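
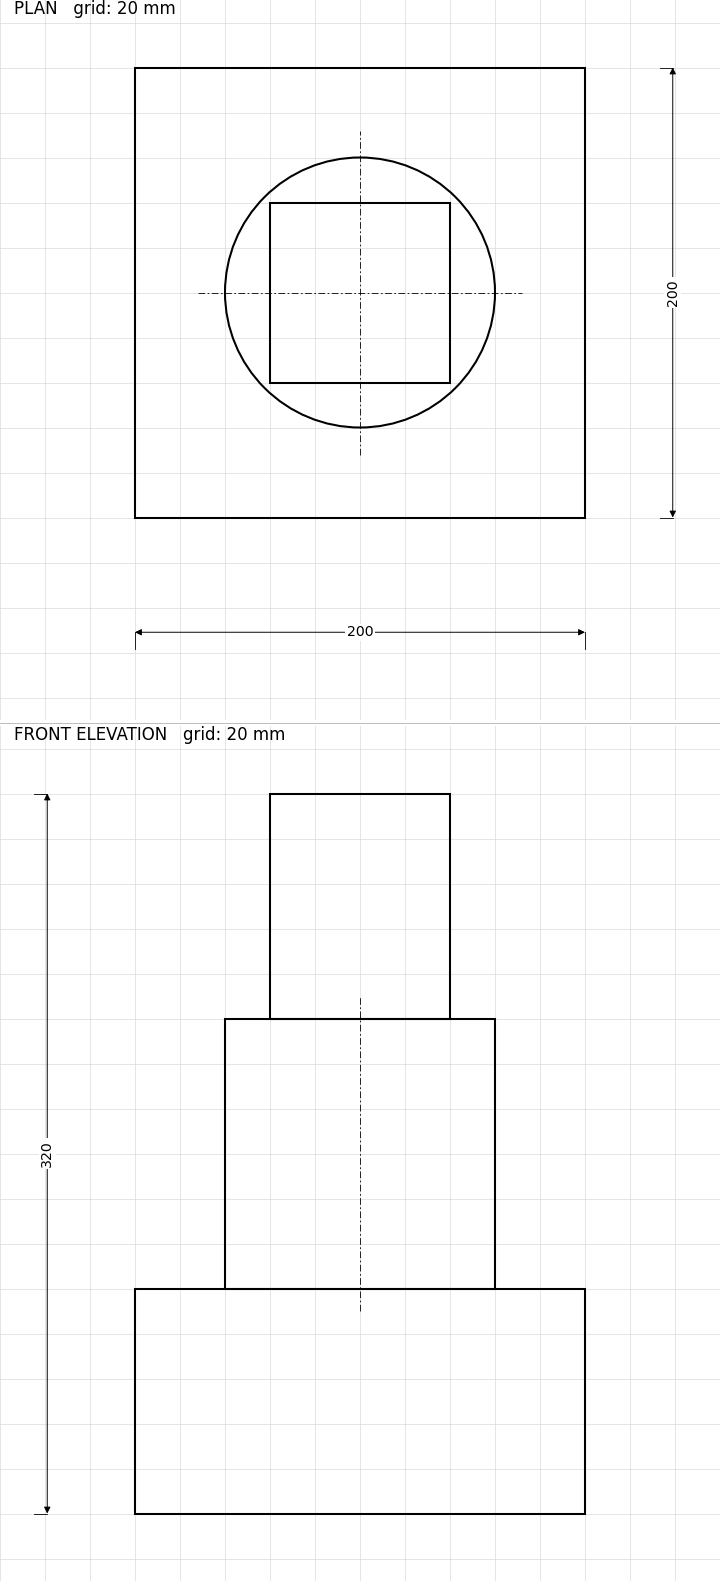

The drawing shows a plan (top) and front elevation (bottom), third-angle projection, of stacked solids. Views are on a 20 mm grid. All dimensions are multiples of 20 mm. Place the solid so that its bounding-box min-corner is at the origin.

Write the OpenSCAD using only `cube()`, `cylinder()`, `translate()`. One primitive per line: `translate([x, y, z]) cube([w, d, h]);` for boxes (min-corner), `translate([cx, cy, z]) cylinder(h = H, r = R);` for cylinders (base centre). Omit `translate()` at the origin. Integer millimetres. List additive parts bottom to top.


cube([200, 200, 100]);
translate([100, 100, 100]) cylinder(h = 120, r = 60);
translate([60, 60, 220]) cube([80, 80, 100]);


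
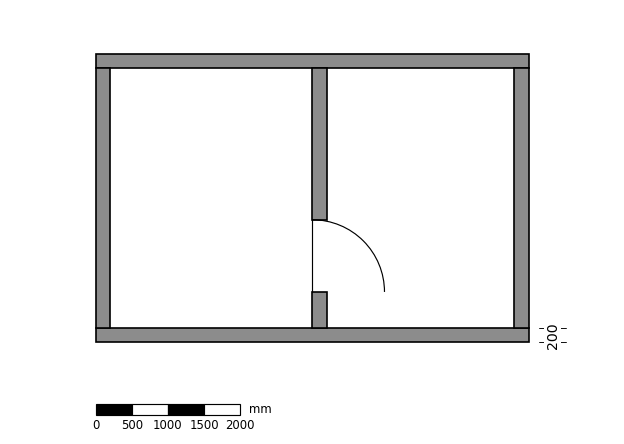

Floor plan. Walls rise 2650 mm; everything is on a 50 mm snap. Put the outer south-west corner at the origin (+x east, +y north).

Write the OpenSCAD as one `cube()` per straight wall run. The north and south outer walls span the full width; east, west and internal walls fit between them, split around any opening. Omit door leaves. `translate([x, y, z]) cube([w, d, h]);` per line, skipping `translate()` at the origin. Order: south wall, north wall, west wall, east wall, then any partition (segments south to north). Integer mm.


cube([6000, 200, 2650]);
translate([0, 3800, 0]) cube([6000, 200, 2650]);
translate([0, 200, 0]) cube([200, 3600, 2650]);
translate([5800, 200, 0]) cube([200, 3600, 2650]);
translate([3000, 200, 0]) cube([200, 500, 2650]);
translate([3000, 1700, 0]) cube([200, 2100, 2650]);


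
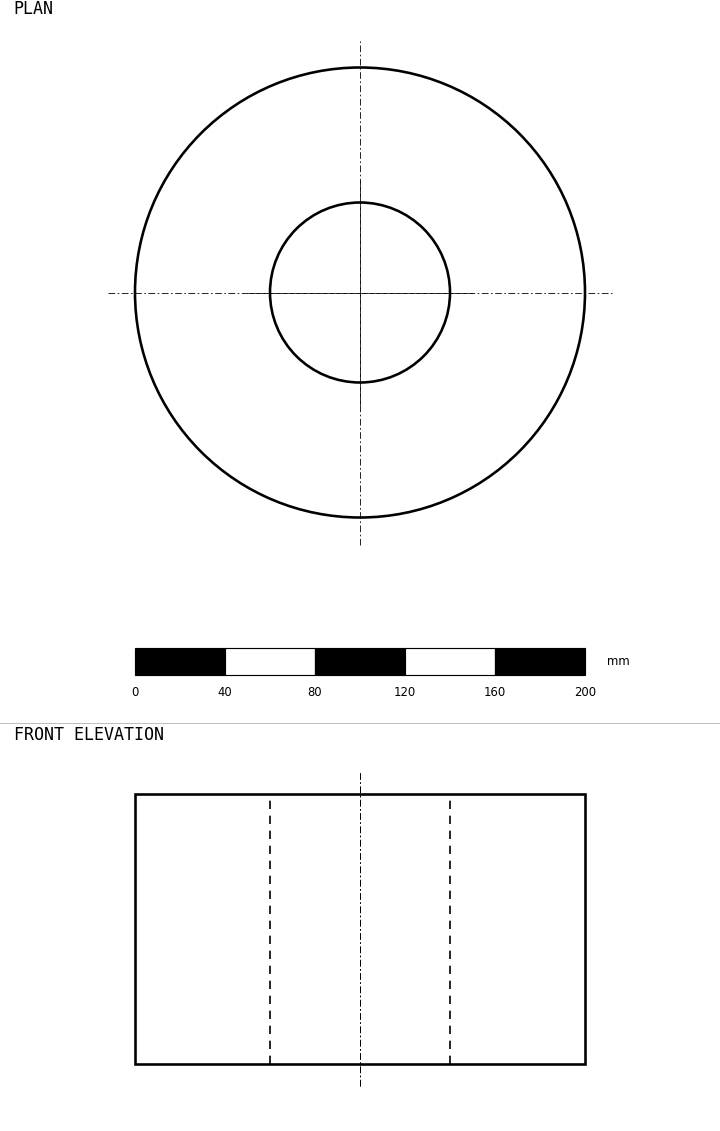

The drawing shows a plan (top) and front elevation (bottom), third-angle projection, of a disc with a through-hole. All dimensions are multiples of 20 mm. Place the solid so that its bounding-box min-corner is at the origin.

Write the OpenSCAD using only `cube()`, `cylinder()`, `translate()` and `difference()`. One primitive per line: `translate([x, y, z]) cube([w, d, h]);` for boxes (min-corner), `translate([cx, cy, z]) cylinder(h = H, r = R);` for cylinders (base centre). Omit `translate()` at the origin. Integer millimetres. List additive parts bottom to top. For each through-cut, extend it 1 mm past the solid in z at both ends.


difference() {
  translate([100, 100, 0]) cylinder(h = 120, r = 100);
  translate([100, 100, -1]) cylinder(h = 122, r = 40);
}


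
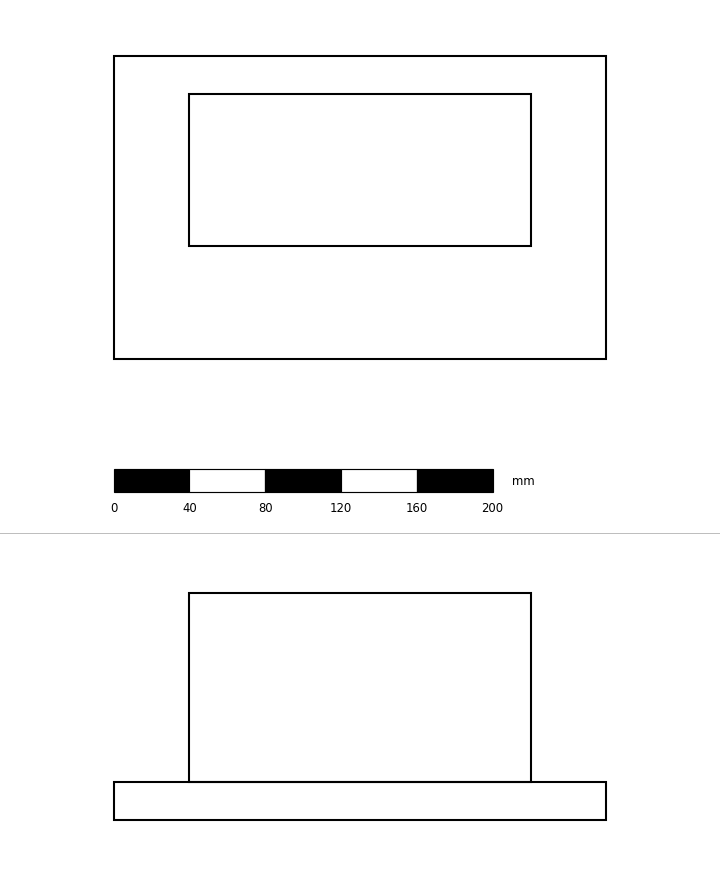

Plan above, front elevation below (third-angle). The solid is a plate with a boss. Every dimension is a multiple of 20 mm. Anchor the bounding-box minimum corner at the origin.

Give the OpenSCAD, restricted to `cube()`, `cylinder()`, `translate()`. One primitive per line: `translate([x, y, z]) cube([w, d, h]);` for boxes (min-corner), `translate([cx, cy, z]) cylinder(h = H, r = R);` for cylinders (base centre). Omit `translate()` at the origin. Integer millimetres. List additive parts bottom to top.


cube([260, 160, 20]);
translate([40, 60, 20]) cube([180, 80, 100]);


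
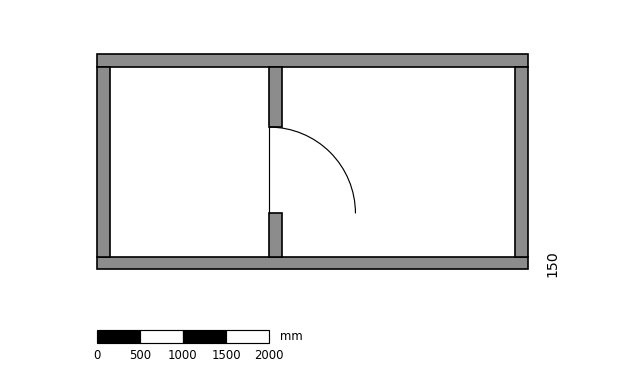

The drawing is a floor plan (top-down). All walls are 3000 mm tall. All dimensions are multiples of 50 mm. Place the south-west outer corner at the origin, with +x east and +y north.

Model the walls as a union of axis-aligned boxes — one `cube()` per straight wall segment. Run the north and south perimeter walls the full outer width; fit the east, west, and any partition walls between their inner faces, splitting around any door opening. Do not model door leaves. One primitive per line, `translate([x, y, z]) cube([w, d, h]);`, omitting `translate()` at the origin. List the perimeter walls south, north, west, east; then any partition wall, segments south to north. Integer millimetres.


cube([5000, 150, 3000]);
translate([0, 2350, 0]) cube([5000, 150, 3000]);
translate([0, 150, 0]) cube([150, 2200, 3000]);
translate([4850, 150, 0]) cube([150, 2200, 3000]);
translate([2000, 150, 0]) cube([150, 500, 3000]);
translate([2000, 1650, 0]) cube([150, 700, 3000]);


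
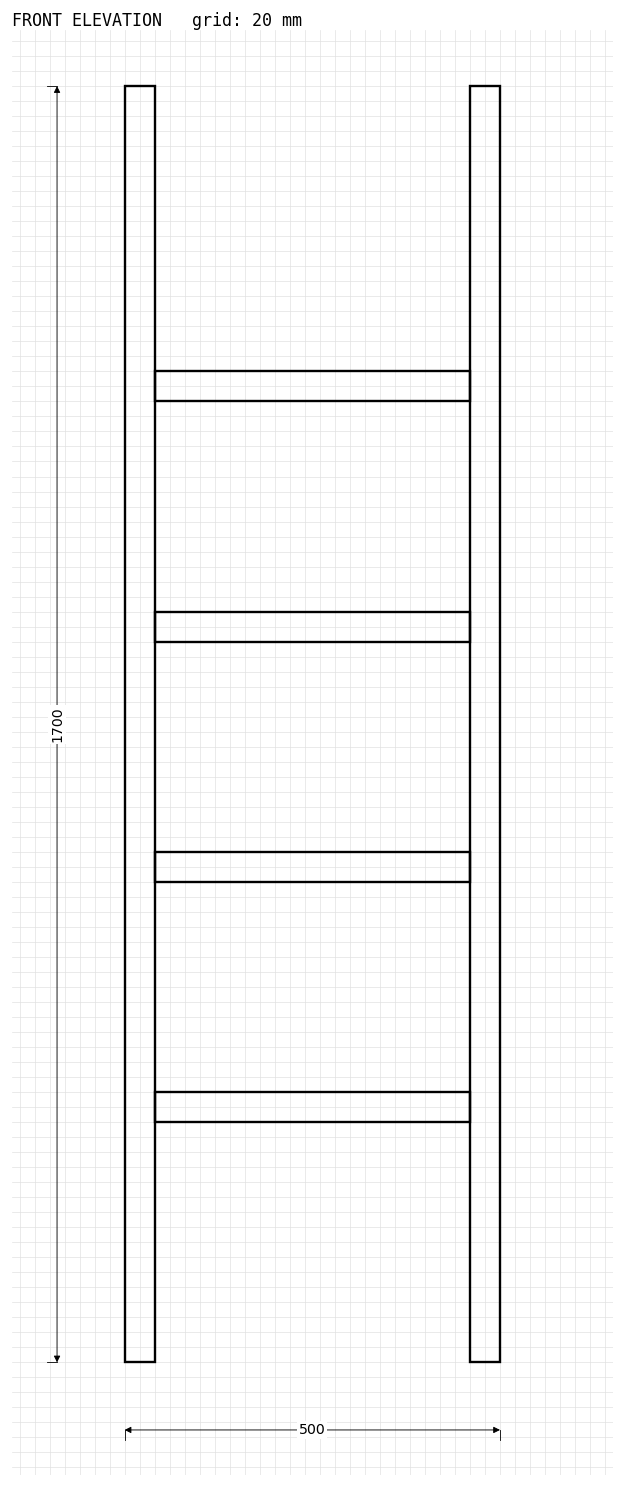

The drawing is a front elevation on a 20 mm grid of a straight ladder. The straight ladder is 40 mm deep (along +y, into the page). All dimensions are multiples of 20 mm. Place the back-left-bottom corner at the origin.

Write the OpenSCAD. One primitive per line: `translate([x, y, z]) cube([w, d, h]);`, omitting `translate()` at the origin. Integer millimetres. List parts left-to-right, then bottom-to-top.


cube([40, 40, 1700]);
translate([40, 0, 320]) cube([420, 40, 40]);
translate([40, 0, 640]) cube([420, 40, 40]);
translate([40, 0, 960]) cube([420, 40, 40]);
translate([40, 0, 1280]) cube([420, 40, 40]);
translate([460, 0, 0]) cube([40, 40, 1700]);


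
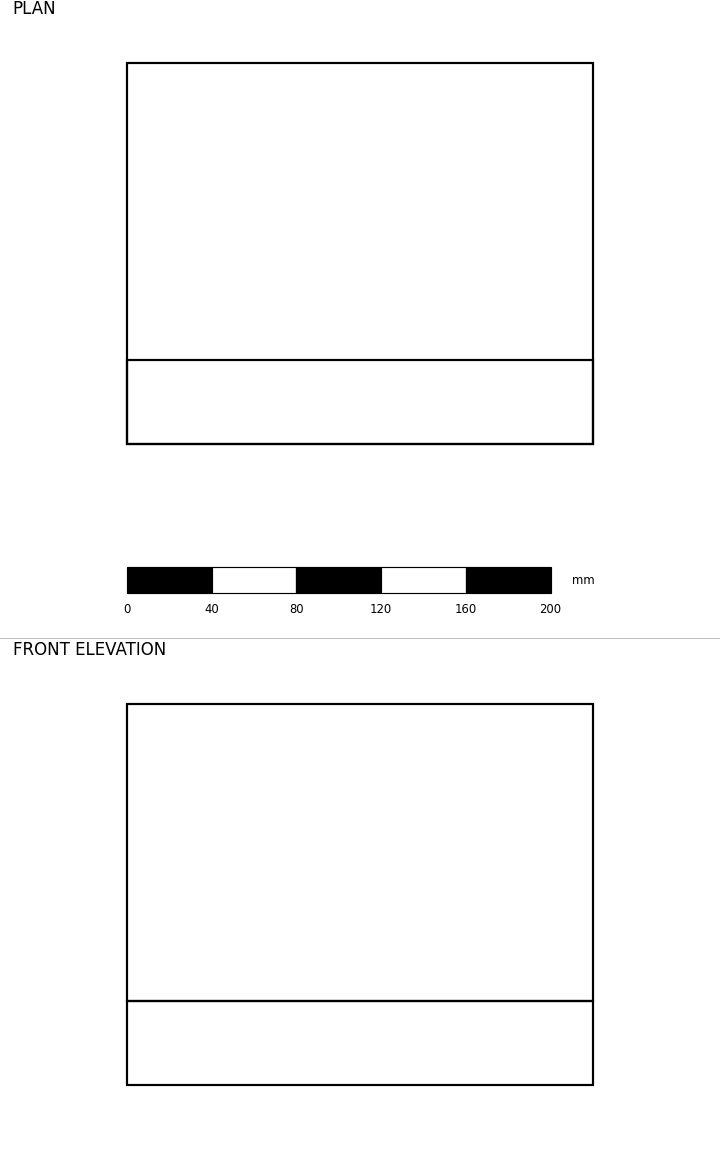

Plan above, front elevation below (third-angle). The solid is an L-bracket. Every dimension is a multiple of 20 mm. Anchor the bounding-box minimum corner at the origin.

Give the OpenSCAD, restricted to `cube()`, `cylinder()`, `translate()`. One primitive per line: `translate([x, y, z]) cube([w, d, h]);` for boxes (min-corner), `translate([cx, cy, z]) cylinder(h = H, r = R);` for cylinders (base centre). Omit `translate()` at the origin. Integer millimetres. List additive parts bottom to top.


cube([220, 180, 40]);
translate([0, 0, 40]) cube([220, 40, 140]);


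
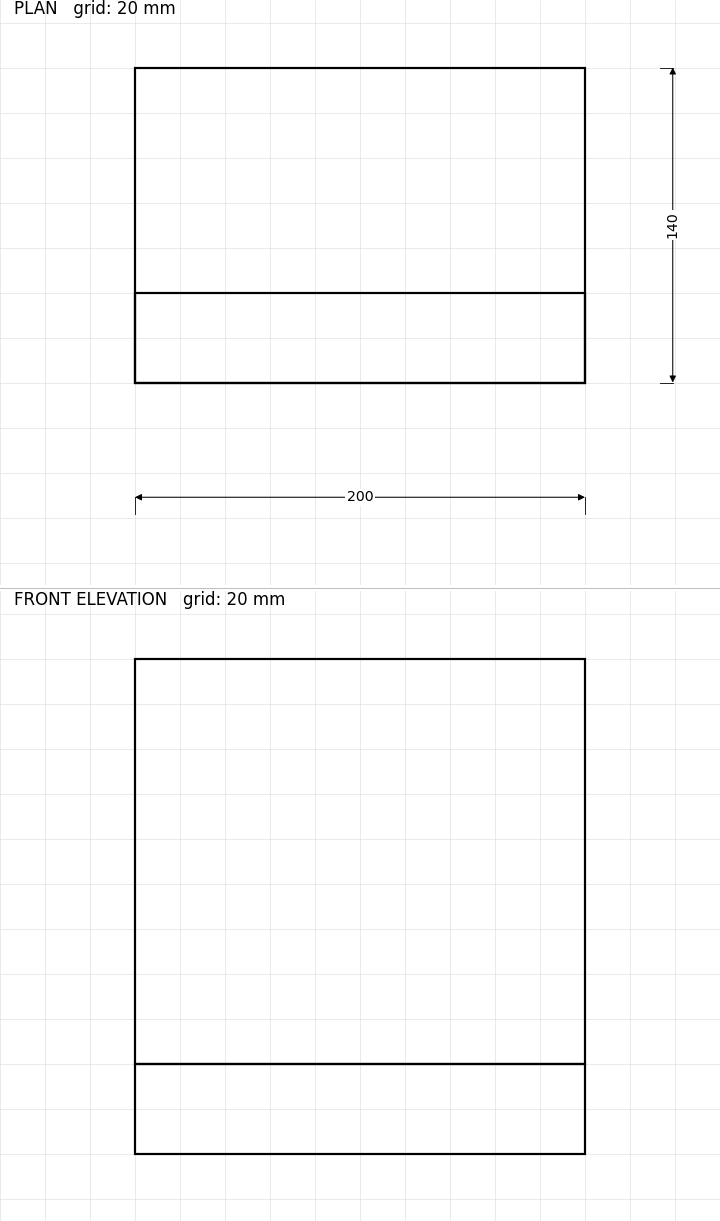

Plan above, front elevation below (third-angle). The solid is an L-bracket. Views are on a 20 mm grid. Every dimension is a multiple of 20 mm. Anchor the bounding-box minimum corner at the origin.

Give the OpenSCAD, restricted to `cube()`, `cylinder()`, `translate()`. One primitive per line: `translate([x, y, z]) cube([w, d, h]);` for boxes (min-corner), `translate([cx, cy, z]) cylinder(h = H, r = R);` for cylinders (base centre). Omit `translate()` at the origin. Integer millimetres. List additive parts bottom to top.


cube([200, 140, 40]);
translate([0, 0, 40]) cube([200, 40, 180]);


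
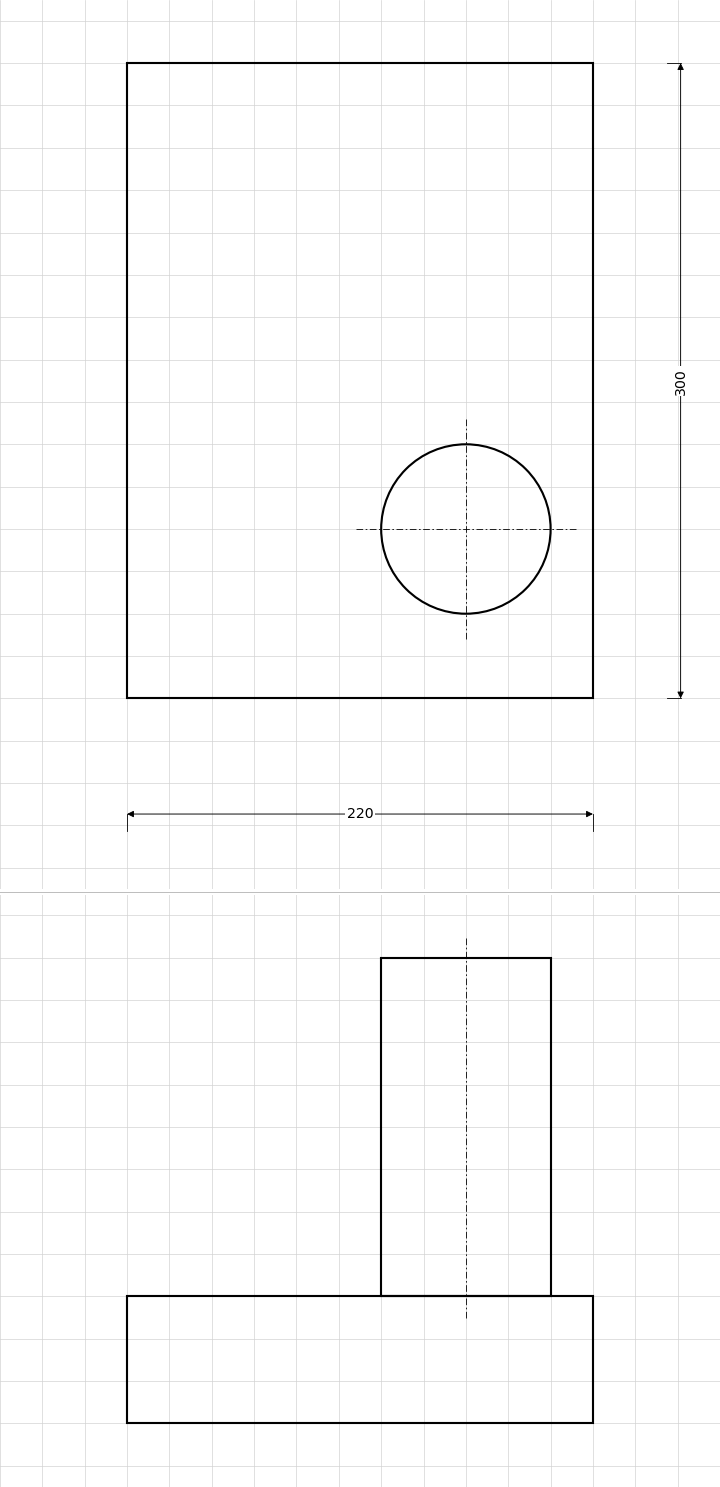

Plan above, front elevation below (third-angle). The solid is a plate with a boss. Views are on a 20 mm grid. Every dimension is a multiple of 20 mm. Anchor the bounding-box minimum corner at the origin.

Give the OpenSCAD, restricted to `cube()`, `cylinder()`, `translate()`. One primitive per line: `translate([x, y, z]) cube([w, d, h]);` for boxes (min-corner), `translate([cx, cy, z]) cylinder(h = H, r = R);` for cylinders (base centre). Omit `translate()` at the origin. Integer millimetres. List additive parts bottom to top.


cube([220, 300, 60]);
translate([160, 80, 60]) cylinder(h = 160, r = 40);


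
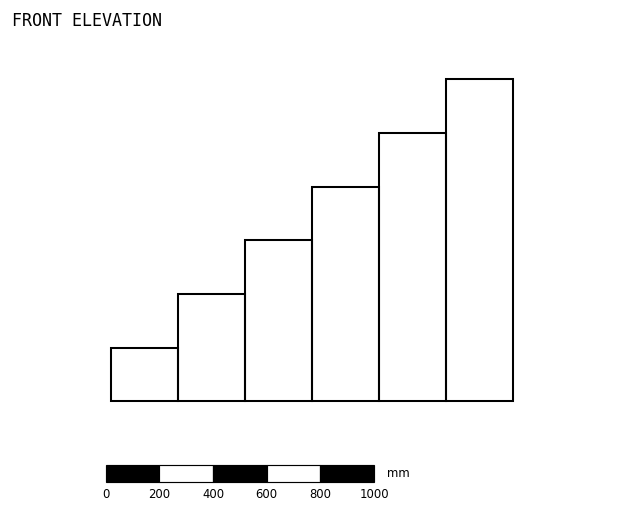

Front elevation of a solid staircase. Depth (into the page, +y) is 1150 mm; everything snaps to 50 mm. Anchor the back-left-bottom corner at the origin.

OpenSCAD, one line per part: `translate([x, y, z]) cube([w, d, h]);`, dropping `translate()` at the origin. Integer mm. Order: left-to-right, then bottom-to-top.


cube([250, 1150, 200]);
translate([250, 0, 0]) cube([250, 1150, 400]);
translate([500, 0, 0]) cube([250, 1150, 600]);
translate([750, 0, 0]) cube([250, 1150, 800]);
translate([1000, 0, 0]) cube([250, 1150, 1000]);
translate([1250, 0, 0]) cube([250, 1150, 1200]);


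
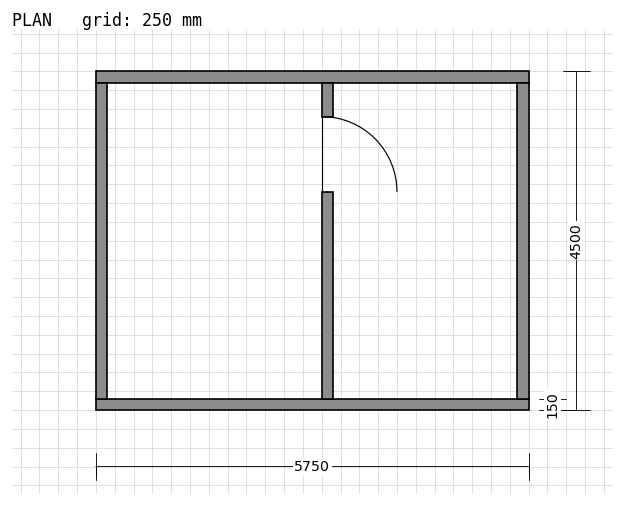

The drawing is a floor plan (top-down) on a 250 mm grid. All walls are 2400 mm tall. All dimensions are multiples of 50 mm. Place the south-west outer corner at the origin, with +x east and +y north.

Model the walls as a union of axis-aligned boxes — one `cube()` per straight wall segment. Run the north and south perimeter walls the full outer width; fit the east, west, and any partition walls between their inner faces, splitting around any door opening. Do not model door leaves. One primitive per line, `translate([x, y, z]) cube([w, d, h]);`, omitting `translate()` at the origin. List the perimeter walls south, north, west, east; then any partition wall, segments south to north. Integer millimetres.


cube([5750, 150, 2400]);
translate([0, 4350, 0]) cube([5750, 150, 2400]);
translate([0, 150, 0]) cube([150, 4200, 2400]);
translate([5600, 150, 0]) cube([150, 4200, 2400]);
translate([3000, 150, 0]) cube([150, 2750, 2400]);
translate([3000, 3900, 0]) cube([150, 450, 2400]);


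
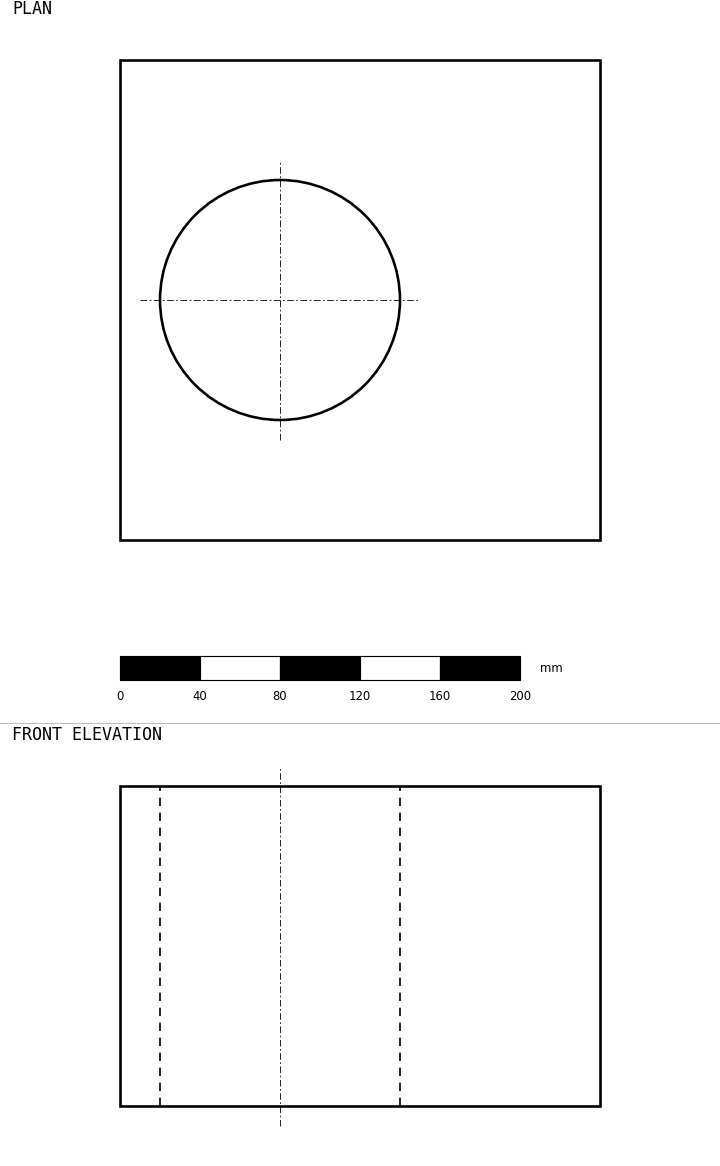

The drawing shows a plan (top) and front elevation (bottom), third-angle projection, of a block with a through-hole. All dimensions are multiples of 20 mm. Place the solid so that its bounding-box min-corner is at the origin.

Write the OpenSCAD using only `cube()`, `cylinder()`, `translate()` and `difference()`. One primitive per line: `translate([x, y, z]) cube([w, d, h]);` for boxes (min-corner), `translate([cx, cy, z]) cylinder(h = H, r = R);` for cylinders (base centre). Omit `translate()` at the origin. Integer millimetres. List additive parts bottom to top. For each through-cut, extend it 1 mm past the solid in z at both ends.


difference() {
  cube([240, 240, 160]);
  translate([80, 120, -1]) cylinder(h = 162, r = 60);
}


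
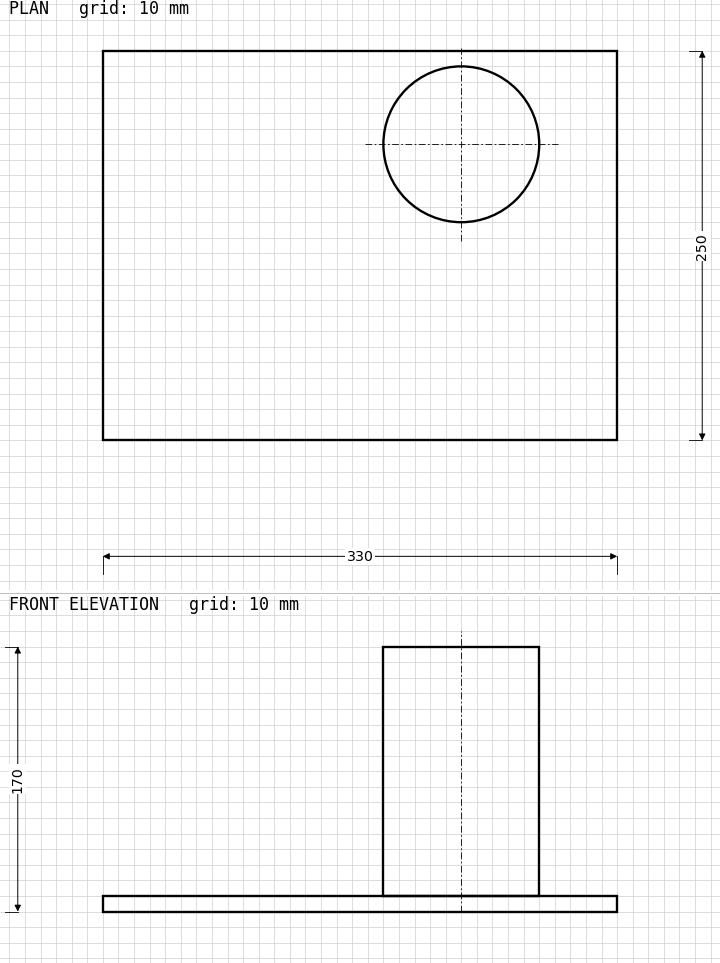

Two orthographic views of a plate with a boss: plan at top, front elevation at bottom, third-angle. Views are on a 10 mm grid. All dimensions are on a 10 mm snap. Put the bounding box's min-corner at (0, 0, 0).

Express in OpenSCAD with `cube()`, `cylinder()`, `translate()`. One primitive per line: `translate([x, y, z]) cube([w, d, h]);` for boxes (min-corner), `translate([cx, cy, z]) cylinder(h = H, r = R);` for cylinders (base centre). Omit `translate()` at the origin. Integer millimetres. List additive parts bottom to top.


cube([330, 250, 10]);
translate([230, 190, 10]) cylinder(h = 160, r = 50);


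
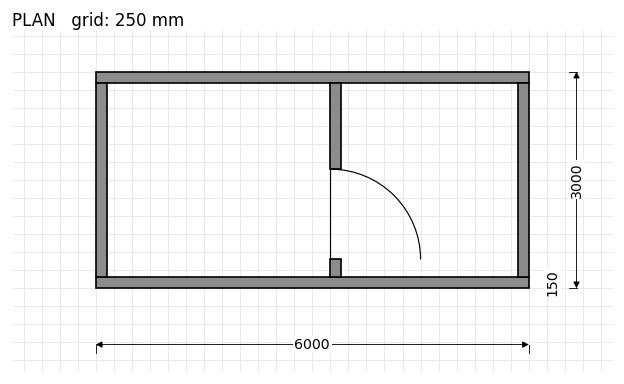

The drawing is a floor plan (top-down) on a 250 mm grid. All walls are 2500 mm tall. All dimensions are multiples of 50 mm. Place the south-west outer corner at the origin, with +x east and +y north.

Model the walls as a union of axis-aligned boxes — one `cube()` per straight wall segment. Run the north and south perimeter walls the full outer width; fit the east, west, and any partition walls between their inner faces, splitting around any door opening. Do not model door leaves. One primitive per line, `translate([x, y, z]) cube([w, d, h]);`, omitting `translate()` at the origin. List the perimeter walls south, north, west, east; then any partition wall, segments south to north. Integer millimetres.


cube([6000, 150, 2500]);
translate([0, 2850, 0]) cube([6000, 150, 2500]);
translate([0, 150, 0]) cube([150, 2700, 2500]);
translate([5850, 150, 0]) cube([150, 2700, 2500]);
translate([3250, 150, 0]) cube([150, 250, 2500]);
translate([3250, 1650, 0]) cube([150, 1200, 2500]);


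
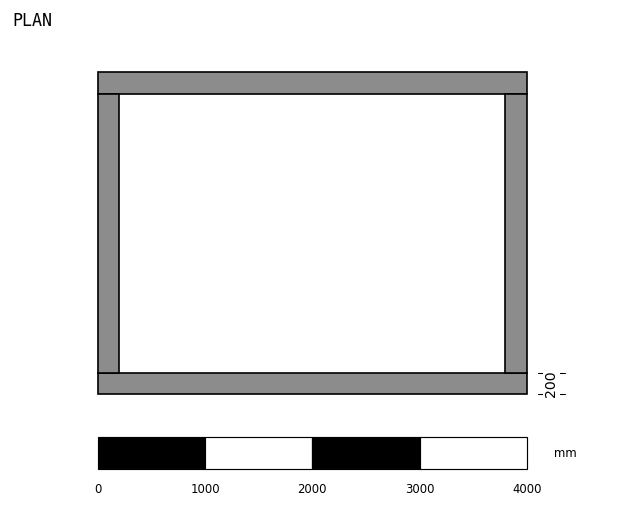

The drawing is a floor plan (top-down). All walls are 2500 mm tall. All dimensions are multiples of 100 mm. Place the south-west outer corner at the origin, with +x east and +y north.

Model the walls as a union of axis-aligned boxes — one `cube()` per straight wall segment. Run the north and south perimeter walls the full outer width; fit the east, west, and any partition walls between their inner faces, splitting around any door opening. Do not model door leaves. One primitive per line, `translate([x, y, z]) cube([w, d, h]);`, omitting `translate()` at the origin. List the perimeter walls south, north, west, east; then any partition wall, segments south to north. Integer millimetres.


cube([4000, 200, 2500]);
translate([0, 2800, 0]) cube([4000, 200, 2500]);
translate([0, 200, 0]) cube([200, 2600, 2500]);
translate([3800, 200, 0]) cube([200, 2600, 2500]);


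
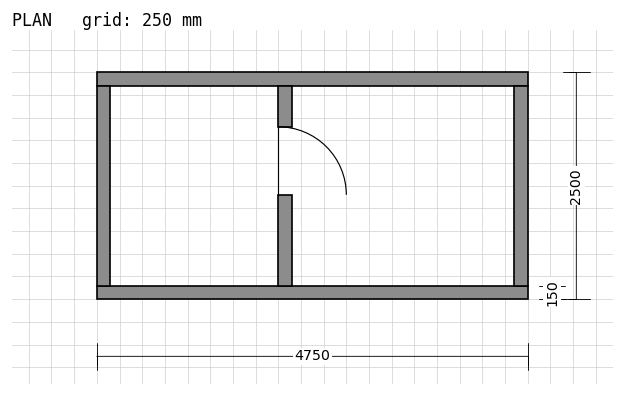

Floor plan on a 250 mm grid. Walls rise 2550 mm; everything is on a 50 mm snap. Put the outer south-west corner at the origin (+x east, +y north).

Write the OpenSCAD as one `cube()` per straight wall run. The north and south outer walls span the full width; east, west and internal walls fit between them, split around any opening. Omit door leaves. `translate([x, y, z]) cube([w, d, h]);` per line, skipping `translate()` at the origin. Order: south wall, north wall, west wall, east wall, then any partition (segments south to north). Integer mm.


cube([4750, 150, 2550]);
translate([0, 2350, 0]) cube([4750, 150, 2550]);
translate([0, 150, 0]) cube([150, 2200, 2550]);
translate([4600, 150, 0]) cube([150, 2200, 2550]);
translate([2000, 150, 0]) cube([150, 1000, 2550]);
translate([2000, 1900, 0]) cube([150, 450, 2550]);


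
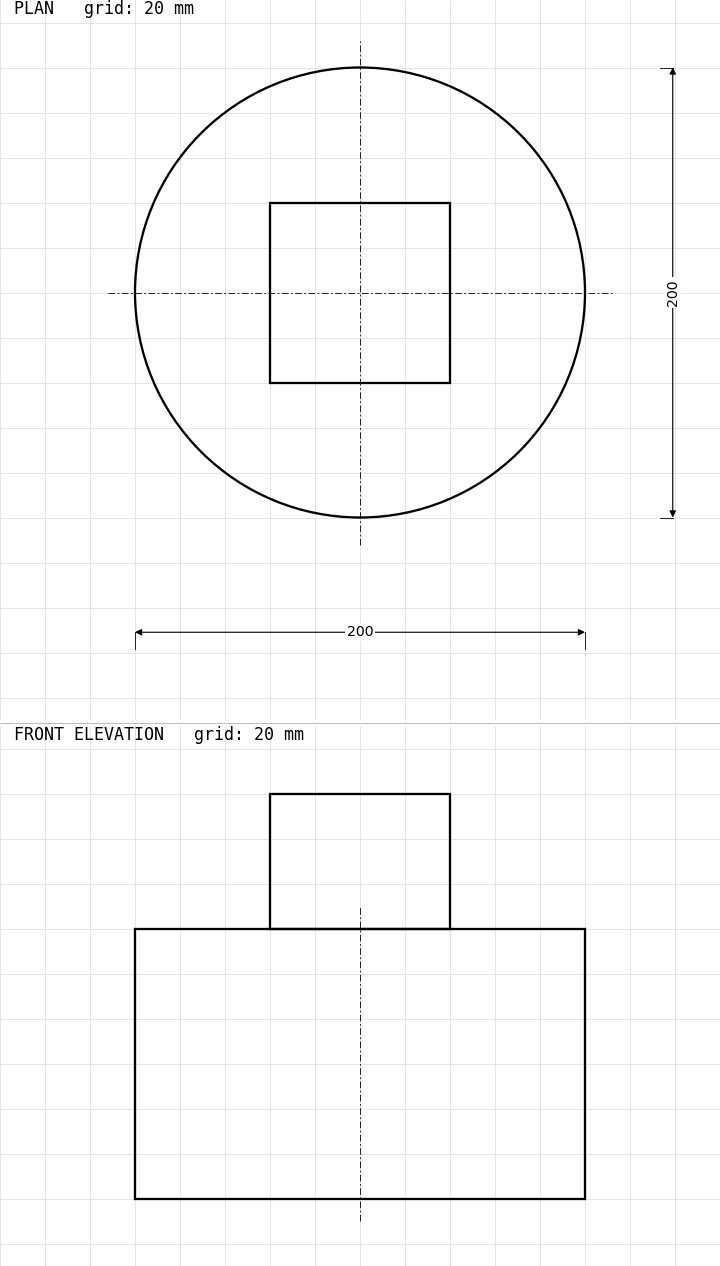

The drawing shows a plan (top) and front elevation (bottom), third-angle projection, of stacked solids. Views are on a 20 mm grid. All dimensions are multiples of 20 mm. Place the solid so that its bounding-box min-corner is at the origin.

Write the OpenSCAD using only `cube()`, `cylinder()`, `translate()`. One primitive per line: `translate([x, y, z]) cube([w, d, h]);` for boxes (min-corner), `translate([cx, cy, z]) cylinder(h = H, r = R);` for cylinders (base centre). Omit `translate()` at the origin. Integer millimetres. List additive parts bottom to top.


translate([100, 100, 0]) cylinder(h = 120, r = 100);
translate([60, 60, 120]) cube([80, 80, 60]);


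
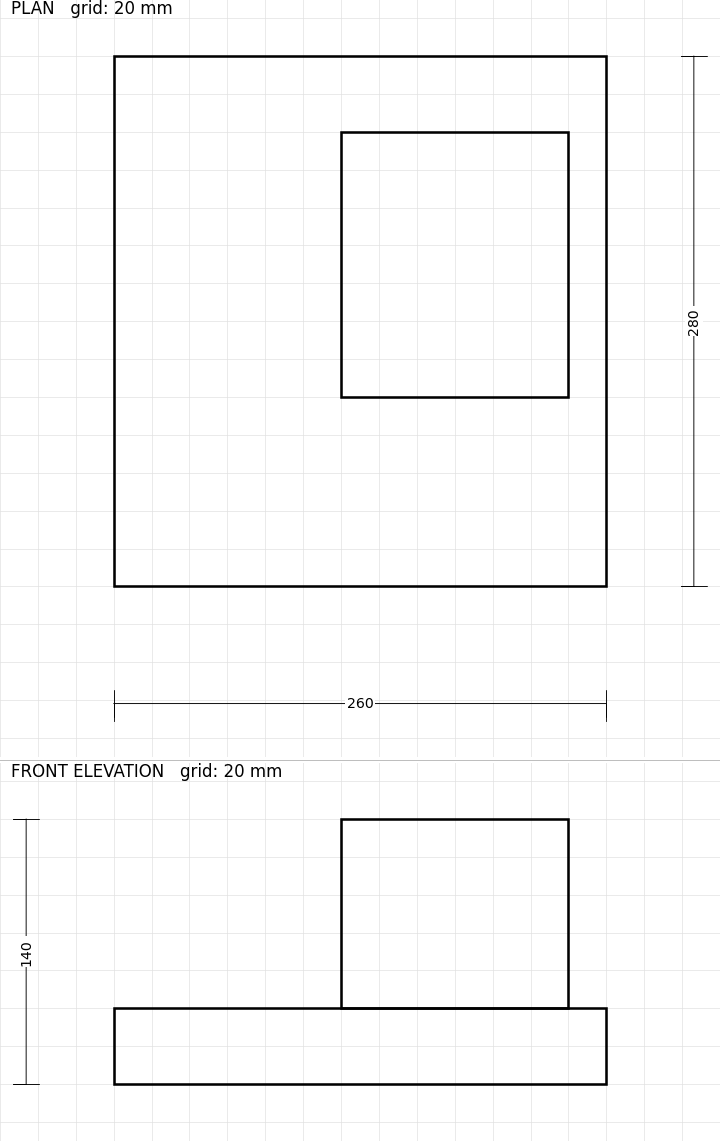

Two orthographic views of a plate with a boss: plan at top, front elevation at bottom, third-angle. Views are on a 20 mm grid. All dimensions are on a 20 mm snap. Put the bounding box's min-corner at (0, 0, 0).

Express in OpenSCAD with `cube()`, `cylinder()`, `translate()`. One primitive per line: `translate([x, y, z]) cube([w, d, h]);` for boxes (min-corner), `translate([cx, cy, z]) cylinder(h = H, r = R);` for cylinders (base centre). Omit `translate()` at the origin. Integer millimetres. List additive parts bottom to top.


cube([260, 280, 40]);
translate([120, 100, 40]) cube([120, 140, 100]);


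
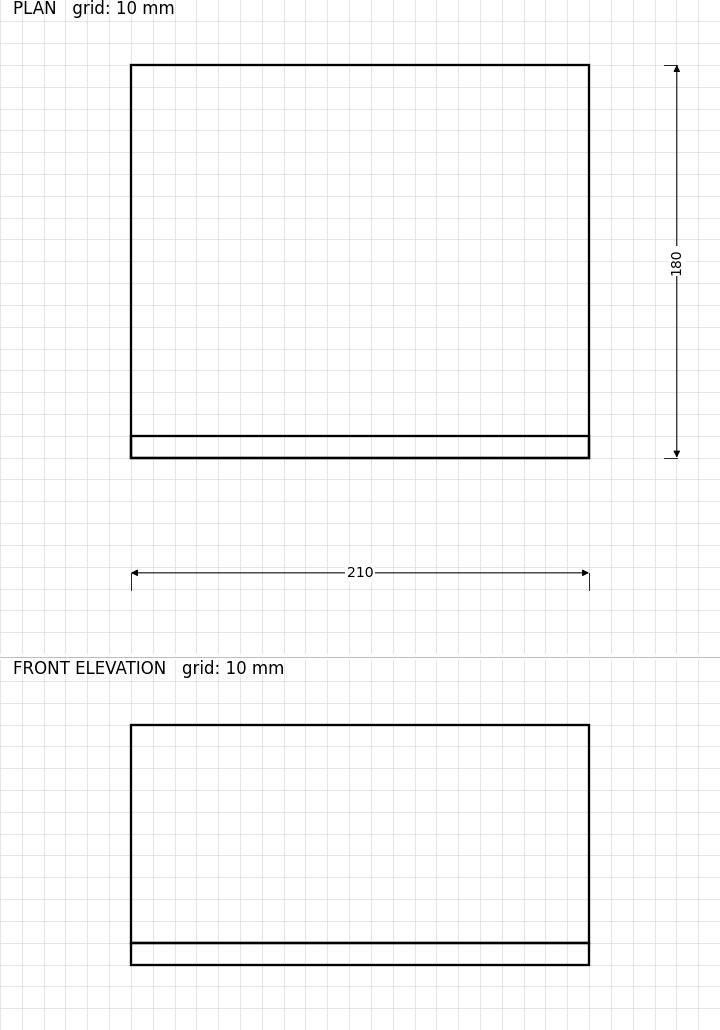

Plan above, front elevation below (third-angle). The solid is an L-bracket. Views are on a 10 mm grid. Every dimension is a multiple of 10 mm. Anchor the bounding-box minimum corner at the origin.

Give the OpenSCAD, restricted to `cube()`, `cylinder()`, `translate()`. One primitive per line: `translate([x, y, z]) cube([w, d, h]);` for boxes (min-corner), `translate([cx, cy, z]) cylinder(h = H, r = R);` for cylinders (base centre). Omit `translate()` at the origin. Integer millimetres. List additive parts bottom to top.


cube([210, 180, 10]);
translate([0, 0, 10]) cube([210, 10, 100]);


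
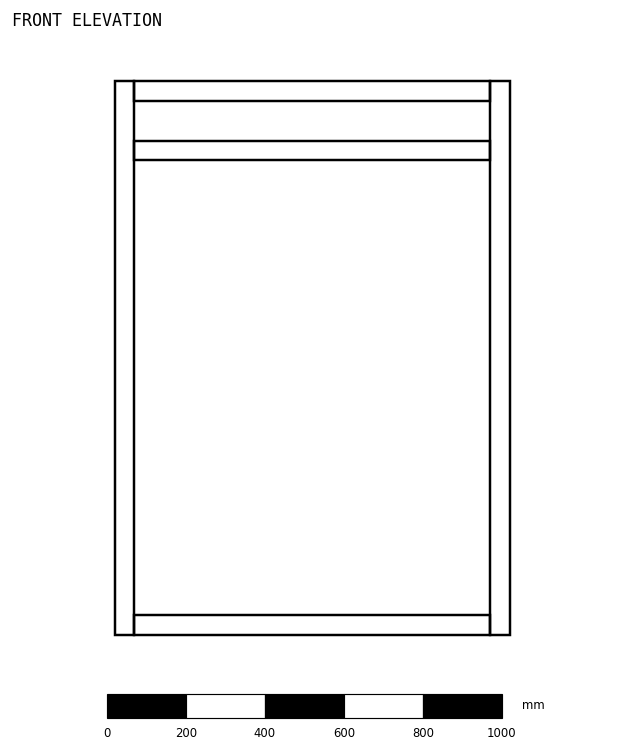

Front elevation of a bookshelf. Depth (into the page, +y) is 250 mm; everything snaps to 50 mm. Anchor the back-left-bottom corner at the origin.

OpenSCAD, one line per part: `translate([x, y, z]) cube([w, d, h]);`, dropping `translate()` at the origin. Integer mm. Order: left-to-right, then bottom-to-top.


cube([50, 250, 1400]);
translate([50, 0, 0]) cube([900, 250, 50]);
translate([50, 0, 1200]) cube([900, 250, 50]);
translate([50, 0, 1350]) cube([900, 250, 50]);
translate([950, 0, 0]) cube([50, 250, 1400]);


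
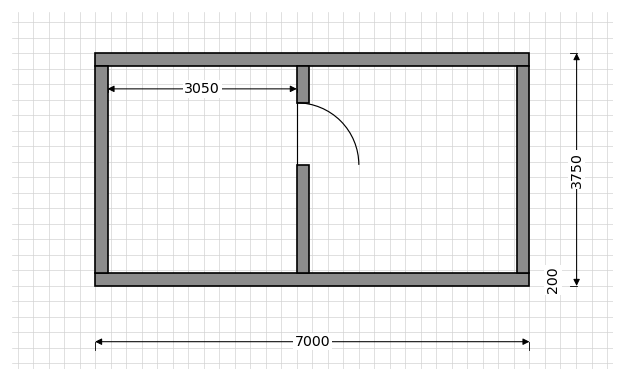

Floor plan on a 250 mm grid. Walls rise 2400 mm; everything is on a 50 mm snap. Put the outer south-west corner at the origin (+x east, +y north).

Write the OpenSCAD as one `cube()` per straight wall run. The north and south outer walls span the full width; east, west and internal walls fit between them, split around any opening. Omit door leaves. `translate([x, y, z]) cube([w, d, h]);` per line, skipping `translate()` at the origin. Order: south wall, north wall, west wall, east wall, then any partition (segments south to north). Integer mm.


cube([7000, 200, 2400]);
translate([0, 3550, 0]) cube([7000, 200, 2400]);
translate([0, 200, 0]) cube([200, 3350, 2400]);
translate([6800, 200, 0]) cube([200, 3350, 2400]);
translate([3250, 200, 0]) cube([200, 1750, 2400]);
translate([3250, 2950, 0]) cube([200, 600, 2400]);


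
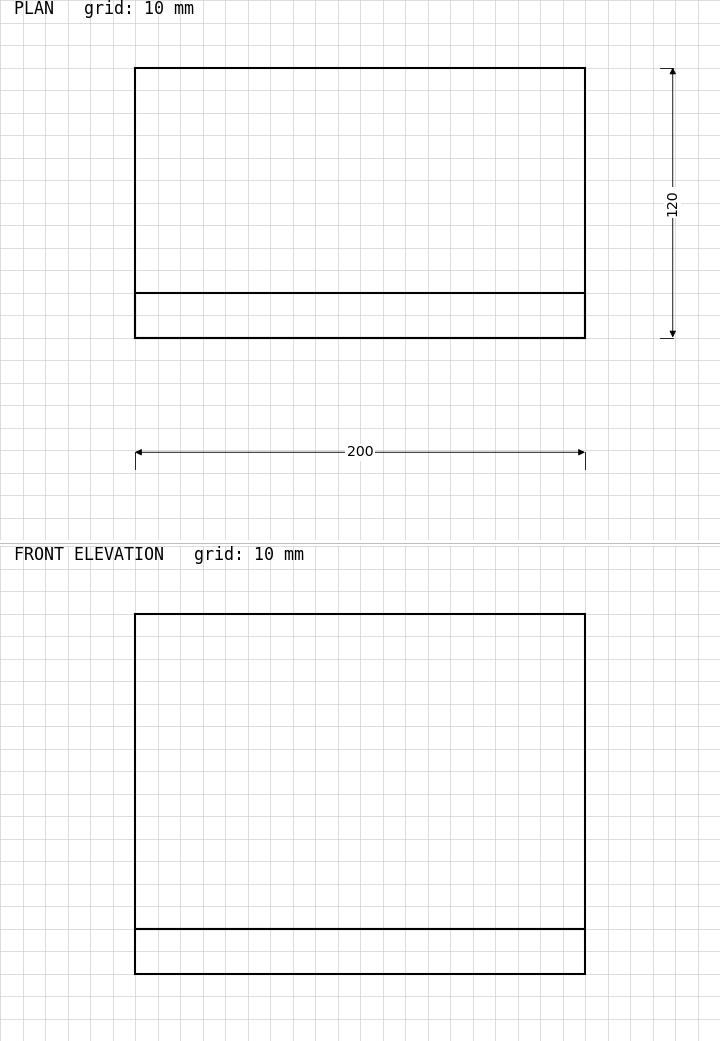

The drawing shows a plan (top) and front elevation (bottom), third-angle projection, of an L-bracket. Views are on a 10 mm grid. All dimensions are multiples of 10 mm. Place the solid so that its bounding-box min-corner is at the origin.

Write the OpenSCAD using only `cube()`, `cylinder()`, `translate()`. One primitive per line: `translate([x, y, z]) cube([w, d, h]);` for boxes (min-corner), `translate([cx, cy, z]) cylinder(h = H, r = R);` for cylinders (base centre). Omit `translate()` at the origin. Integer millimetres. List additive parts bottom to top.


cube([200, 120, 20]);
translate([0, 0, 20]) cube([200, 20, 140]);


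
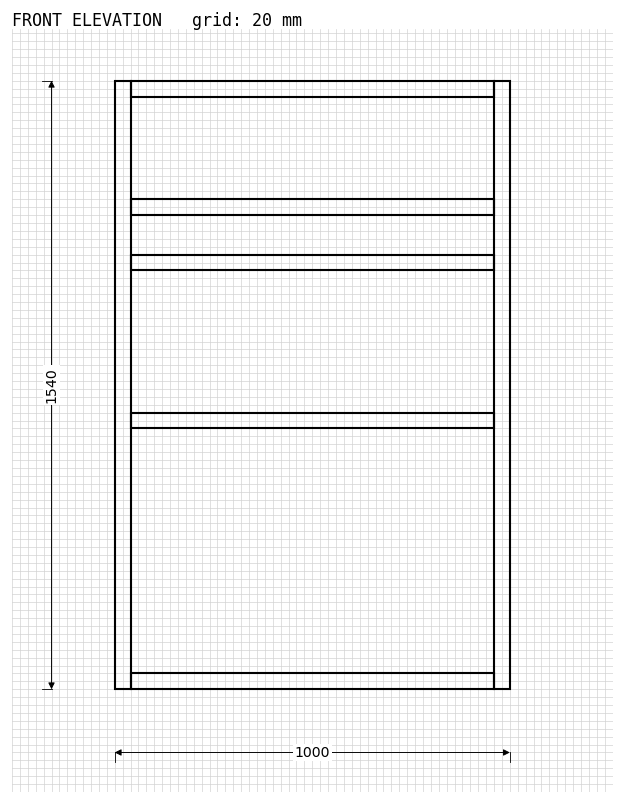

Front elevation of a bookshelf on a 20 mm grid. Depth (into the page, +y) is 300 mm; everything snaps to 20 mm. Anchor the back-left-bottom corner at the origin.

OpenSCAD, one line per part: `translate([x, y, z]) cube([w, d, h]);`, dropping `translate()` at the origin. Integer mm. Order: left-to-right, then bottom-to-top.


cube([40, 300, 1540]);
translate([40, 0, 0]) cube([920, 300, 40]);
translate([40, 0, 660]) cube([920, 300, 40]);
translate([40, 0, 1060]) cube([920, 300, 40]);
translate([40, 0, 1200]) cube([920, 300, 40]);
translate([40, 0, 1500]) cube([920, 300, 40]);
translate([960, 0, 0]) cube([40, 300, 1540]);


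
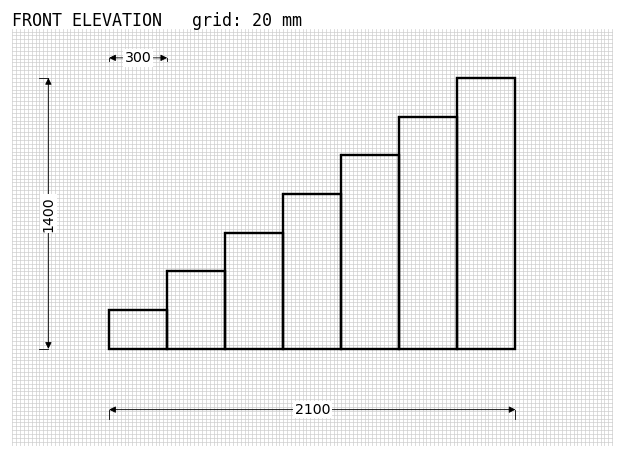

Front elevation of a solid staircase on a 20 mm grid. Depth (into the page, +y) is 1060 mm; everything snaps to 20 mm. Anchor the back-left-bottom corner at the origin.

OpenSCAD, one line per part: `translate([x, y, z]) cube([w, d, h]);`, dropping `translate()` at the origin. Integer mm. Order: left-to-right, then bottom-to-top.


cube([300, 1060, 200]);
translate([300, 0, 0]) cube([300, 1060, 400]);
translate([600, 0, 0]) cube([300, 1060, 600]);
translate([900, 0, 0]) cube([300, 1060, 800]);
translate([1200, 0, 0]) cube([300, 1060, 1000]);
translate([1500, 0, 0]) cube([300, 1060, 1200]);
translate([1800, 0, 0]) cube([300, 1060, 1400]);


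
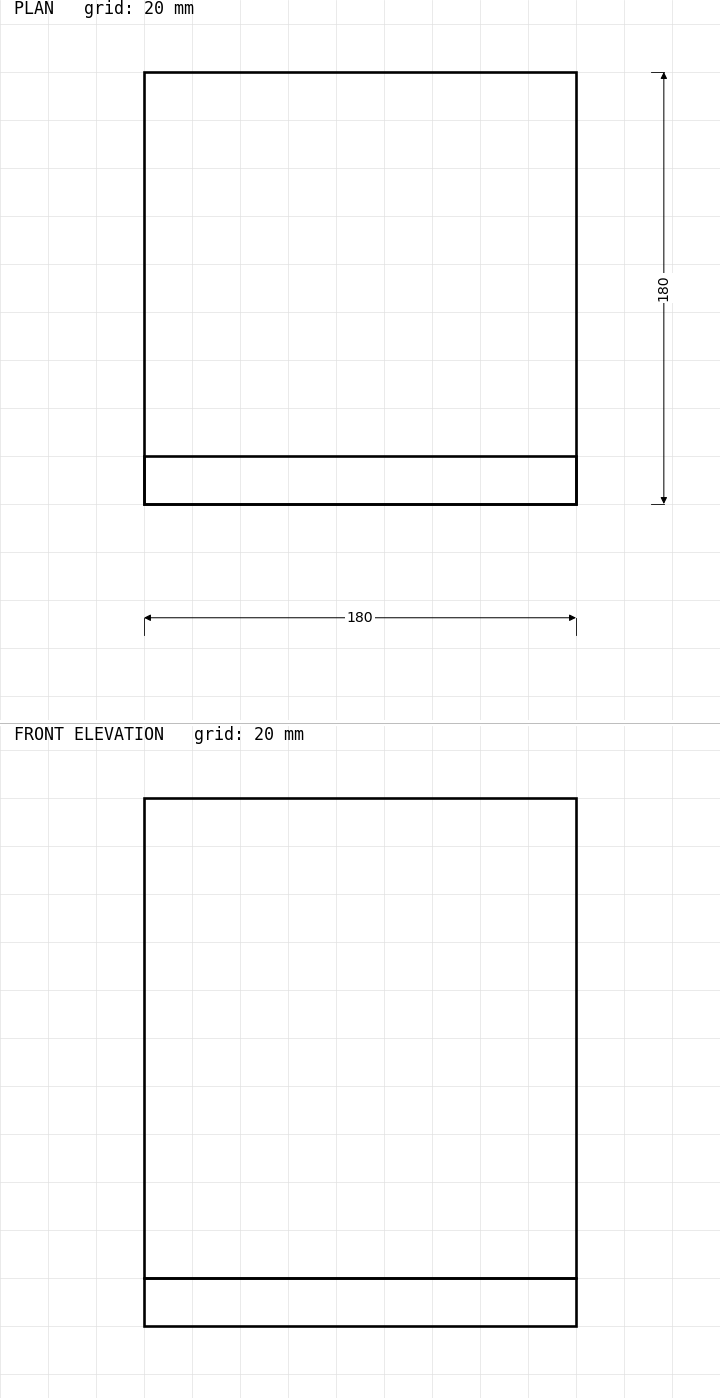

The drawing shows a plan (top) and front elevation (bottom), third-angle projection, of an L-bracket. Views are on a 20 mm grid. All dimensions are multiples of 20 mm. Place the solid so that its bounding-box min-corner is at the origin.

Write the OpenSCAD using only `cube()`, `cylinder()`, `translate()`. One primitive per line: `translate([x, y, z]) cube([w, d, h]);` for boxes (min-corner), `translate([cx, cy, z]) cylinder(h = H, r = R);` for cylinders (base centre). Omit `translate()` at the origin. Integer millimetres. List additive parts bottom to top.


cube([180, 180, 20]);
translate([0, 0, 20]) cube([180, 20, 200]);


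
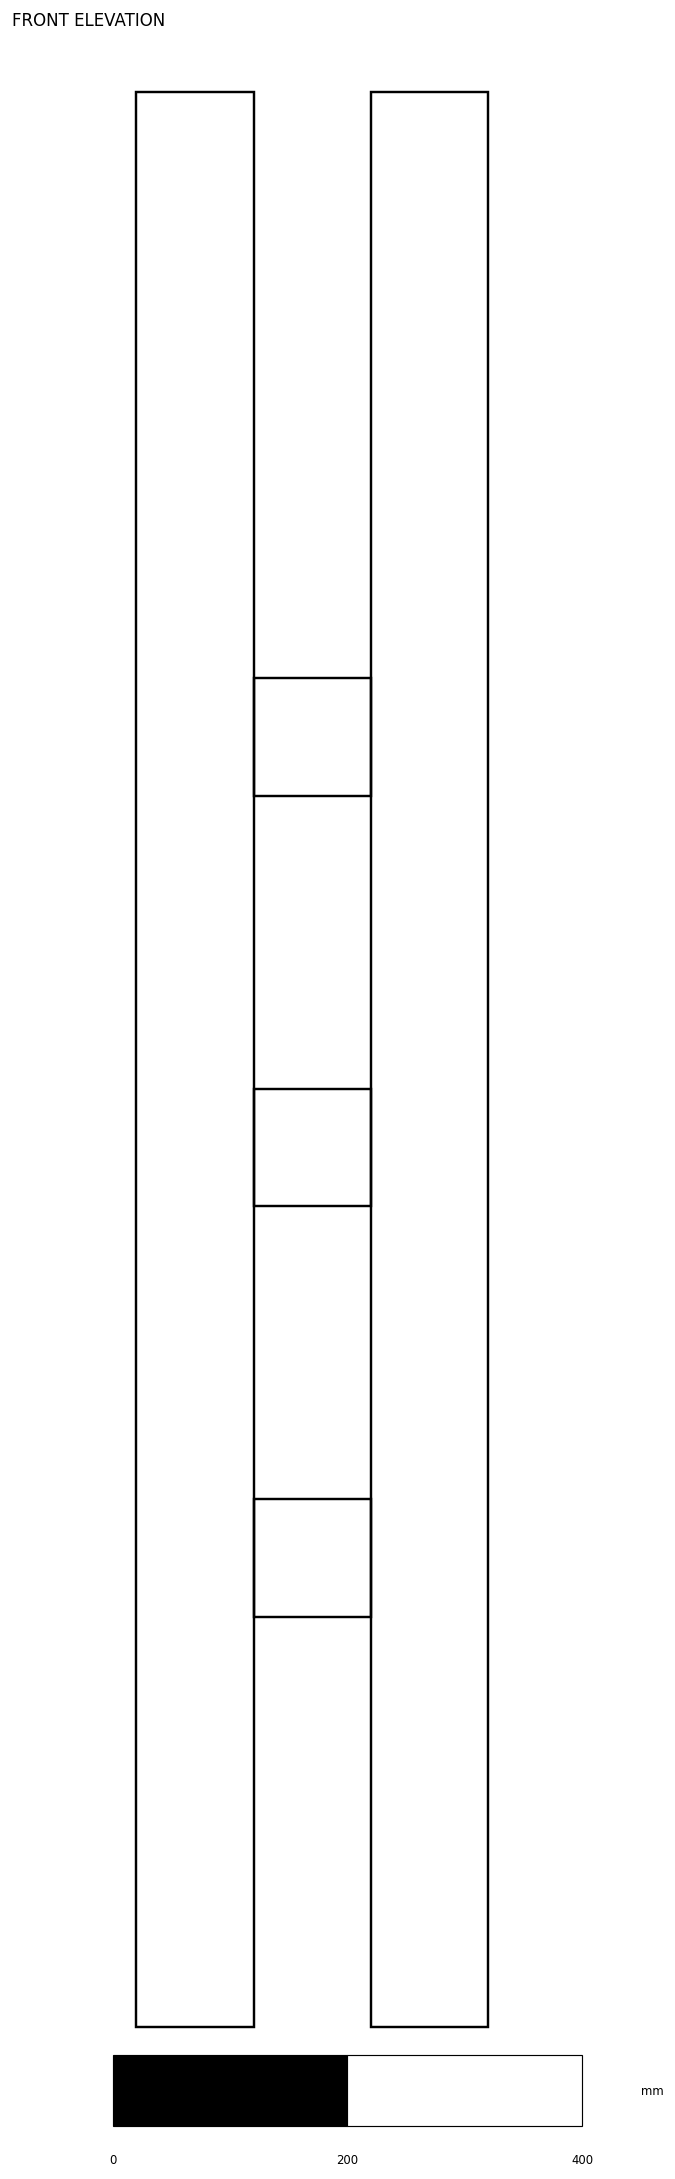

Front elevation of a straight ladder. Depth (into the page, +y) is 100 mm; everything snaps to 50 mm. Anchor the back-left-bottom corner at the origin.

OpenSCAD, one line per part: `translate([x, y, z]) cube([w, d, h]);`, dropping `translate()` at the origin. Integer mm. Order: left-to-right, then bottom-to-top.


cube([100, 100, 1650]);
translate([100, 0, 350]) cube([100, 100, 100]);
translate([100, 0, 700]) cube([100, 100, 100]);
translate([100, 0, 1050]) cube([100, 100, 100]);
translate([200, 0, 0]) cube([100, 100, 1650]);


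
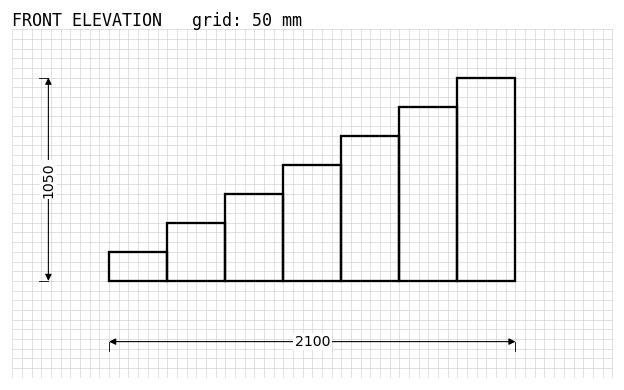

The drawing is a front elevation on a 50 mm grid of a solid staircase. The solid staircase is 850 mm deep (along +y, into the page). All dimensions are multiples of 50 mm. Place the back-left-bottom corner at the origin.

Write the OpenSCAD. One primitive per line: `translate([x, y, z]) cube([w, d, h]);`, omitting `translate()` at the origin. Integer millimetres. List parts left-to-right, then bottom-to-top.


cube([300, 850, 150]);
translate([300, 0, 0]) cube([300, 850, 300]);
translate([600, 0, 0]) cube([300, 850, 450]);
translate([900, 0, 0]) cube([300, 850, 600]);
translate([1200, 0, 0]) cube([300, 850, 750]);
translate([1500, 0, 0]) cube([300, 850, 900]);
translate([1800, 0, 0]) cube([300, 850, 1050]);


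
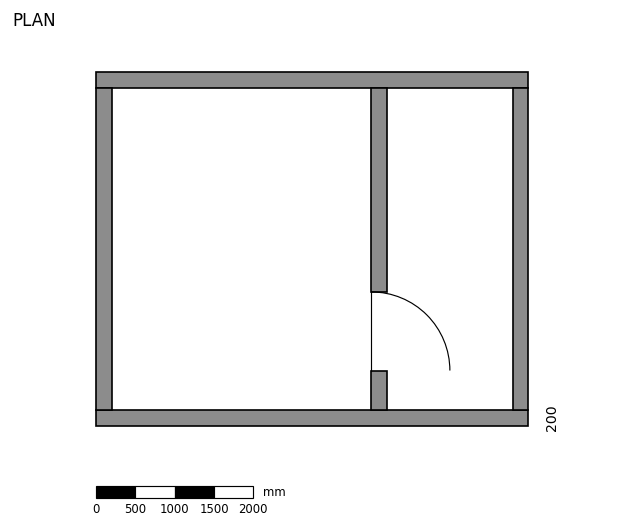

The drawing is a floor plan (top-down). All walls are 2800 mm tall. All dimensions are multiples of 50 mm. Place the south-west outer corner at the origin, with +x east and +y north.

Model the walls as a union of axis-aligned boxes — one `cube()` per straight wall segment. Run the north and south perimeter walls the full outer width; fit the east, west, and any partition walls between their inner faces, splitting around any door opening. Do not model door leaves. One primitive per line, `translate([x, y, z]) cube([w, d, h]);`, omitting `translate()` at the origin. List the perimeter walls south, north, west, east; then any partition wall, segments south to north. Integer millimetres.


cube([5500, 200, 2800]);
translate([0, 4300, 0]) cube([5500, 200, 2800]);
translate([0, 200, 0]) cube([200, 4100, 2800]);
translate([5300, 200, 0]) cube([200, 4100, 2800]);
translate([3500, 200, 0]) cube([200, 500, 2800]);
translate([3500, 1700, 0]) cube([200, 2600, 2800]);


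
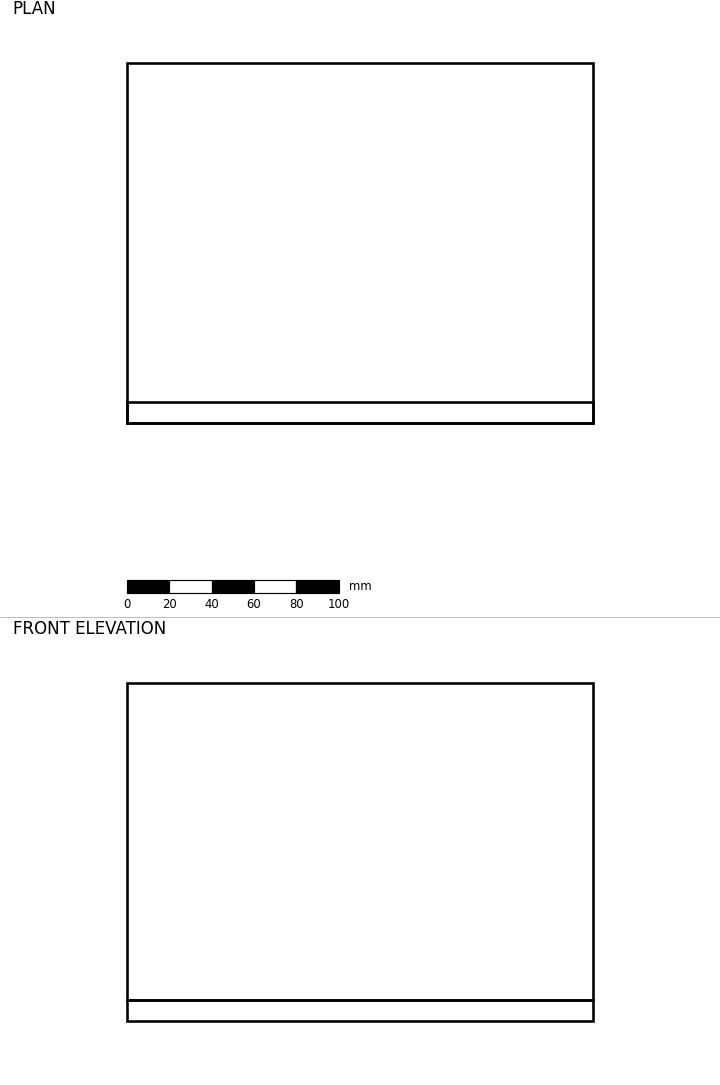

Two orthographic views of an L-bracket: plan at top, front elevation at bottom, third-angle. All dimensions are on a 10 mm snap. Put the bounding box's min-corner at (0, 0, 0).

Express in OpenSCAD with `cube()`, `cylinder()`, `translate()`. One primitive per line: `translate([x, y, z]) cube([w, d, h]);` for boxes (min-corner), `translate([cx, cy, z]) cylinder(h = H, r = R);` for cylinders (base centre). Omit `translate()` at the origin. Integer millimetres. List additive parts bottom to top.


cube([220, 170, 10]);
translate([0, 0, 10]) cube([220, 10, 150]);


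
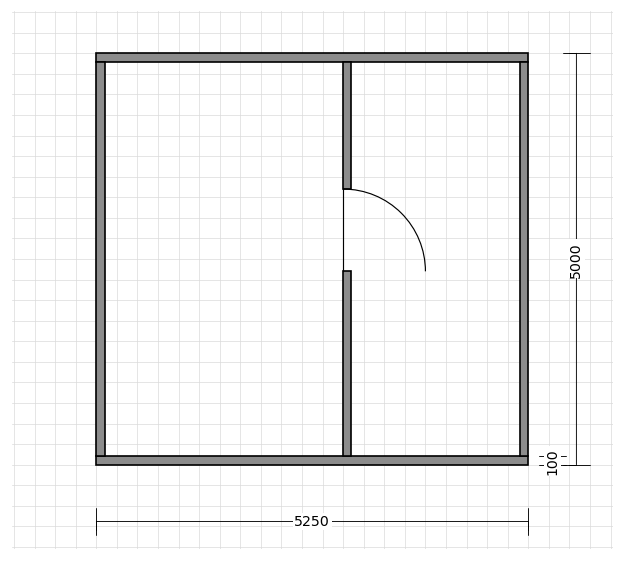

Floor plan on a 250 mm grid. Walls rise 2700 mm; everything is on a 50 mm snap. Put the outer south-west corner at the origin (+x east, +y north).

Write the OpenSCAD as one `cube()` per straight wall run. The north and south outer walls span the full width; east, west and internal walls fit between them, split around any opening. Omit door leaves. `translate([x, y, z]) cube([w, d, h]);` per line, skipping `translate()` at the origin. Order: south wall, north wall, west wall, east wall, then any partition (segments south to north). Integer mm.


cube([5250, 100, 2700]);
translate([0, 4900, 0]) cube([5250, 100, 2700]);
translate([0, 100, 0]) cube([100, 4800, 2700]);
translate([5150, 100, 0]) cube([100, 4800, 2700]);
translate([3000, 100, 0]) cube([100, 2250, 2700]);
translate([3000, 3350, 0]) cube([100, 1550, 2700]);


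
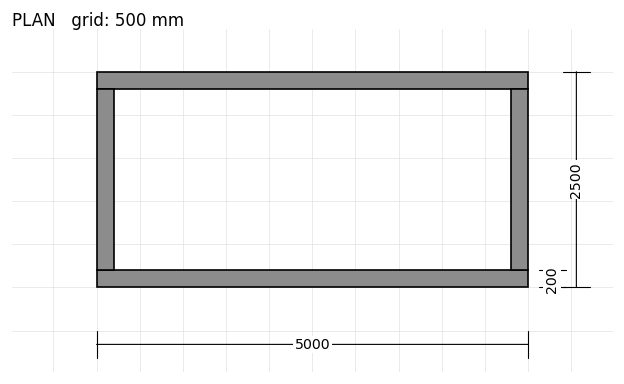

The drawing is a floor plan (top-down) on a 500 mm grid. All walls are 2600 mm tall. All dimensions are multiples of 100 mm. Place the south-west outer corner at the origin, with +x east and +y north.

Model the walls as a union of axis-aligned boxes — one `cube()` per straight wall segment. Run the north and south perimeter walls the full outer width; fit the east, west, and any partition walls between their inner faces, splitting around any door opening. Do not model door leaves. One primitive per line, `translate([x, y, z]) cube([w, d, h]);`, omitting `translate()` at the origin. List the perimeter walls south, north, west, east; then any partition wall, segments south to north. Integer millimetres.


cube([5000, 200, 2600]);
translate([0, 2300, 0]) cube([5000, 200, 2600]);
translate([0, 200, 0]) cube([200, 2100, 2600]);
translate([4800, 200, 0]) cube([200, 2100, 2600]);


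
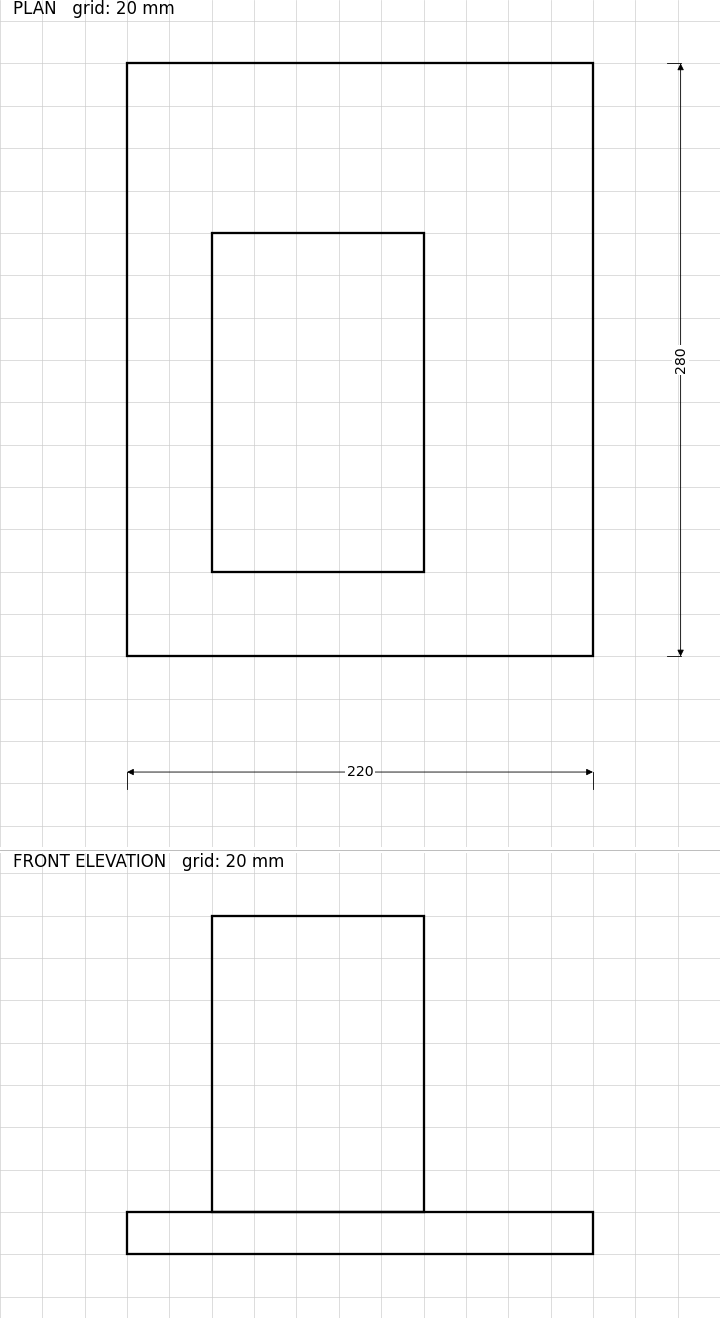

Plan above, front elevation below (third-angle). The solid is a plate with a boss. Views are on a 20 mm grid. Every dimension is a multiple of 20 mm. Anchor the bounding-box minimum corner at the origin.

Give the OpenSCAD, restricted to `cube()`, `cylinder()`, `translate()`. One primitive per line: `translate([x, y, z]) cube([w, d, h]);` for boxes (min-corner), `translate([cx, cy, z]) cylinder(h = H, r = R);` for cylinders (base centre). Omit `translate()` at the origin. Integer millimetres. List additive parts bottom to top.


cube([220, 280, 20]);
translate([40, 40, 20]) cube([100, 160, 140]);


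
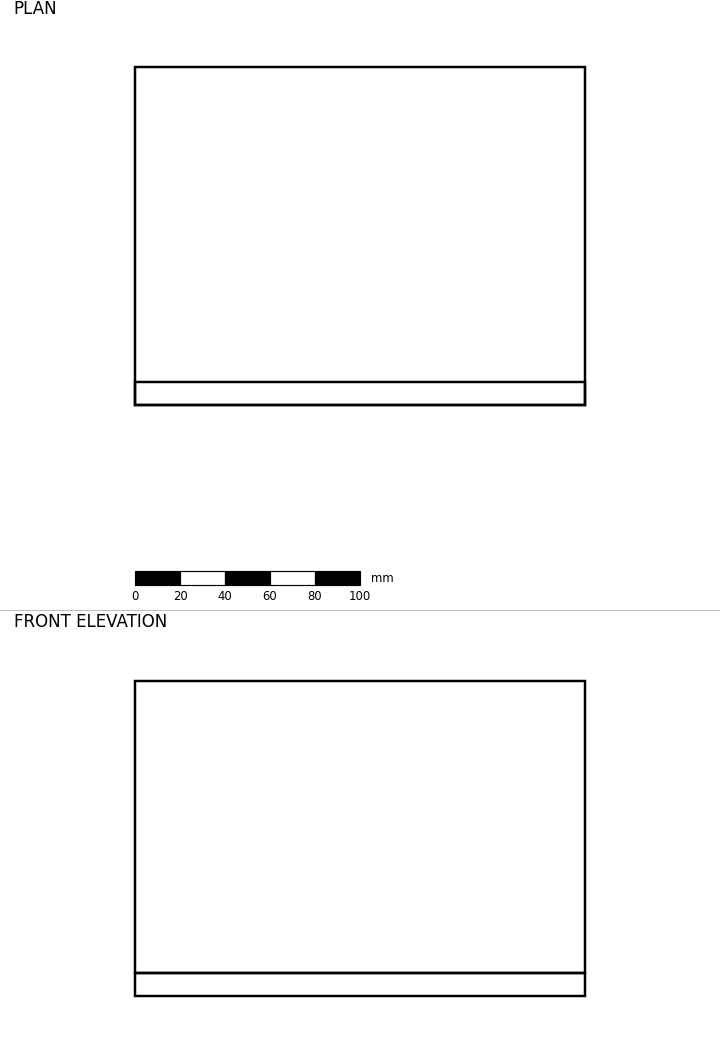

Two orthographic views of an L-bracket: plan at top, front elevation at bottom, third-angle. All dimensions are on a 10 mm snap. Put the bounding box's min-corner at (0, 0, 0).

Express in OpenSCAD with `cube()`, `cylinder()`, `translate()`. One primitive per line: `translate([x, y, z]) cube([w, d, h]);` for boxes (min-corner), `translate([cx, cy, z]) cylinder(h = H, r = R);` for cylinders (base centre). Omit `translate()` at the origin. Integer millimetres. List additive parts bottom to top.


cube([200, 150, 10]);
translate([0, 0, 10]) cube([200, 10, 130]);


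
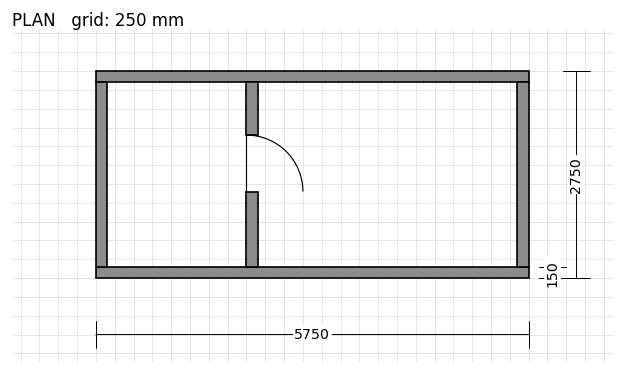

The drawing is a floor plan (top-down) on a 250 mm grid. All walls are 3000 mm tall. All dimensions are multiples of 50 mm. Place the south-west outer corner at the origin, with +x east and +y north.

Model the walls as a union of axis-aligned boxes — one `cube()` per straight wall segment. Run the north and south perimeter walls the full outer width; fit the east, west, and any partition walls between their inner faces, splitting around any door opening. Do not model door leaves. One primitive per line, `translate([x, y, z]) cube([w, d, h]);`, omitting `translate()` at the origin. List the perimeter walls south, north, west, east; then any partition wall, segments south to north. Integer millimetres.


cube([5750, 150, 3000]);
translate([0, 2600, 0]) cube([5750, 150, 3000]);
translate([0, 150, 0]) cube([150, 2450, 3000]);
translate([5600, 150, 0]) cube([150, 2450, 3000]);
translate([2000, 150, 0]) cube([150, 1000, 3000]);
translate([2000, 1900, 0]) cube([150, 700, 3000]);


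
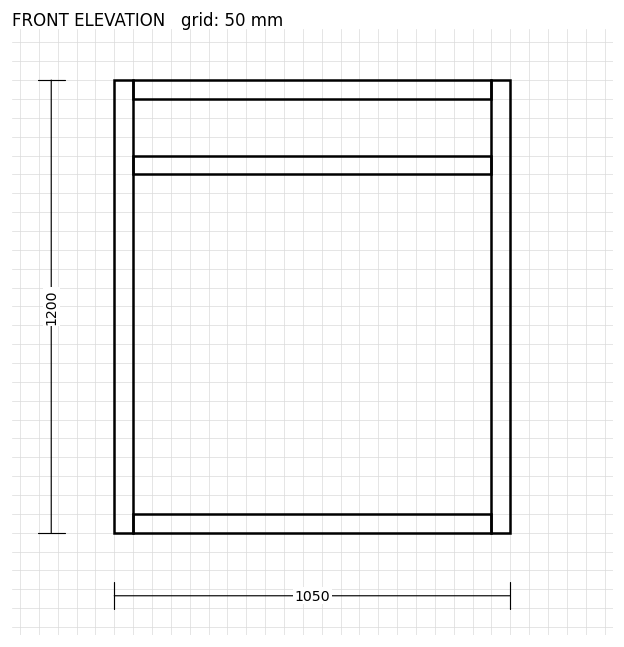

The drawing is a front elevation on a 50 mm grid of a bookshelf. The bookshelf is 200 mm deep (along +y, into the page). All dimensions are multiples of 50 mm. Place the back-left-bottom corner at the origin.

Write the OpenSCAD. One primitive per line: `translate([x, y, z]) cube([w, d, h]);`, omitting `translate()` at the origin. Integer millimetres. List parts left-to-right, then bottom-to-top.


cube([50, 200, 1200]);
translate([50, 0, 0]) cube([950, 200, 50]);
translate([50, 0, 950]) cube([950, 200, 50]);
translate([50, 0, 1150]) cube([950, 200, 50]);
translate([1000, 0, 0]) cube([50, 200, 1200]);


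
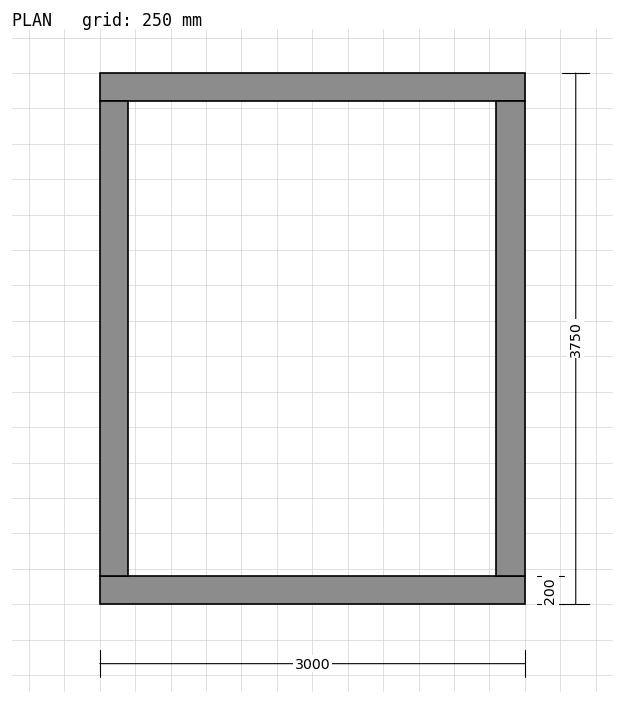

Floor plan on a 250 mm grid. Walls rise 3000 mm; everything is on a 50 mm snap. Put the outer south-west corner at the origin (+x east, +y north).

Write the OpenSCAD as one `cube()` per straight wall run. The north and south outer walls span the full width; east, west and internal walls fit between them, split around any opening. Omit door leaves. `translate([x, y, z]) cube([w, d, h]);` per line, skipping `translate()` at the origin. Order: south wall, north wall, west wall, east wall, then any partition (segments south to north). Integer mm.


cube([3000, 200, 3000]);
translate([0, 3550, 0]) cube([3000, 200, 3000]);
translate([0, 200, 0]) cube([200, 3350, 3000]);
translate([2800, 200, 0]) cube([200, 3350, 3000]);
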